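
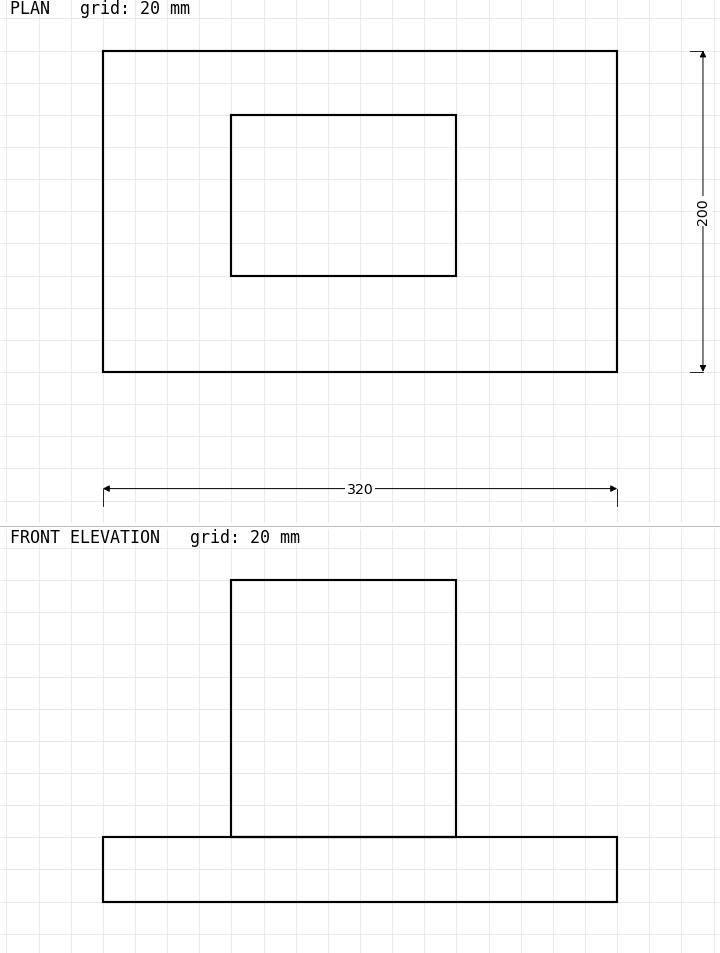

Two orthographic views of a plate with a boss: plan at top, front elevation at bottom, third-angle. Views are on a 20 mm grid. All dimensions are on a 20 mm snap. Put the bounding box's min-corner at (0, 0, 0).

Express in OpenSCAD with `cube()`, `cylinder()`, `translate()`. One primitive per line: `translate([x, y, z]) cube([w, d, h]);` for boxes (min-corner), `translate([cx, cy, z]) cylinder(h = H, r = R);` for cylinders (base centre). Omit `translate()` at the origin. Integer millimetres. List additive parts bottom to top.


cube([320, 200, 40]);
translate([80, 60, 40]) cube([140, 100, 160]);


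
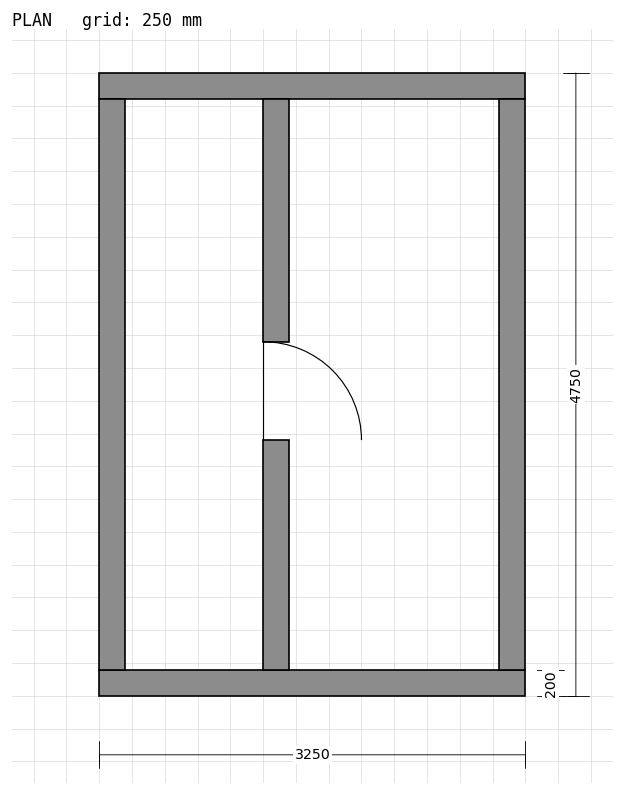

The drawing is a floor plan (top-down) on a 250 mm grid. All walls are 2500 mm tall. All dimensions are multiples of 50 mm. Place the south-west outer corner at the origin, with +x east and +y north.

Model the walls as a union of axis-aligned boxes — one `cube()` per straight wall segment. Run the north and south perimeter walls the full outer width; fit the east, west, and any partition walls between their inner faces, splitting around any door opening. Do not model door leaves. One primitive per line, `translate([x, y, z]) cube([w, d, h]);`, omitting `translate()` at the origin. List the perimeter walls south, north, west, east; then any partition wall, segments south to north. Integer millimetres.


cube([3250, 200, 2500]);
translate([0, 4550, 0]) cube([3250, 200, 2500]);
translate([0, 200, 0]) cube([200, 4350, 2500]);
translate([3050, 200, 0]) cube([200, 4350, 2500]);
translate([1250, 200, 0]) cube([200, 1750, 2500]);
translate([1250, 2700, 0]) cube([200, 1850, 2500]);


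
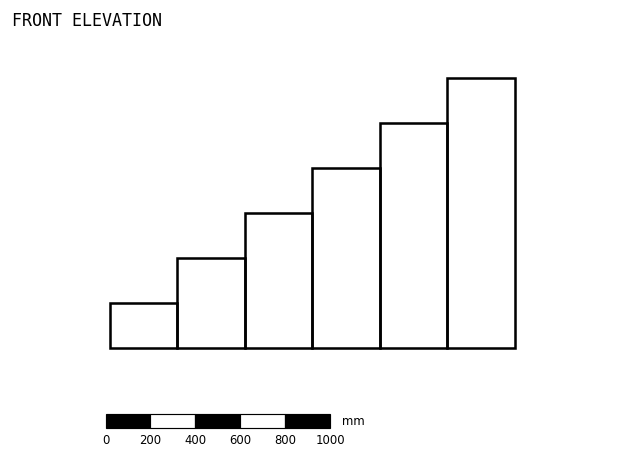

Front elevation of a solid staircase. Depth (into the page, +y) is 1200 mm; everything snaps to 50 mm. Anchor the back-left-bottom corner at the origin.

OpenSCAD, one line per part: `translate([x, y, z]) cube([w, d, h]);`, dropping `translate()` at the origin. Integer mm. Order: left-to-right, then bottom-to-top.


cube([300, 1200, 200]);
translate([300, 0, 0]) cube([300, 1200, 400]);
translate([600, 0, 0]) cube([300, 1200, 600]);
translate([900, 0, 0]) cube([300, 1200, 800]);
translate([1200, 0, 0]) cube([300, 1200, 1000]);
translate([1500, 0, 0]) cube([300, 1200, 1200]);


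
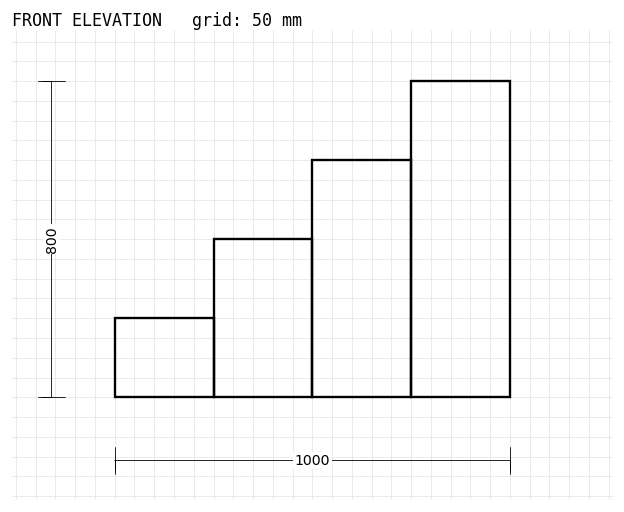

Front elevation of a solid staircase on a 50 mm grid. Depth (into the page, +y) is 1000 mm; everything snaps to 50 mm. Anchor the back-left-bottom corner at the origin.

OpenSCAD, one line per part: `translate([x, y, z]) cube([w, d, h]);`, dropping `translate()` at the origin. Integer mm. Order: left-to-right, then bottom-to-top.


cube([250, 1000, 200]);
translate([250, 0, 0]) cube([250, 1000, 400]);
translate([500, 0, 0]) cube([250, 1000, 600]);
translate([750, 0, 0]) cube([250, 1000, 800]);


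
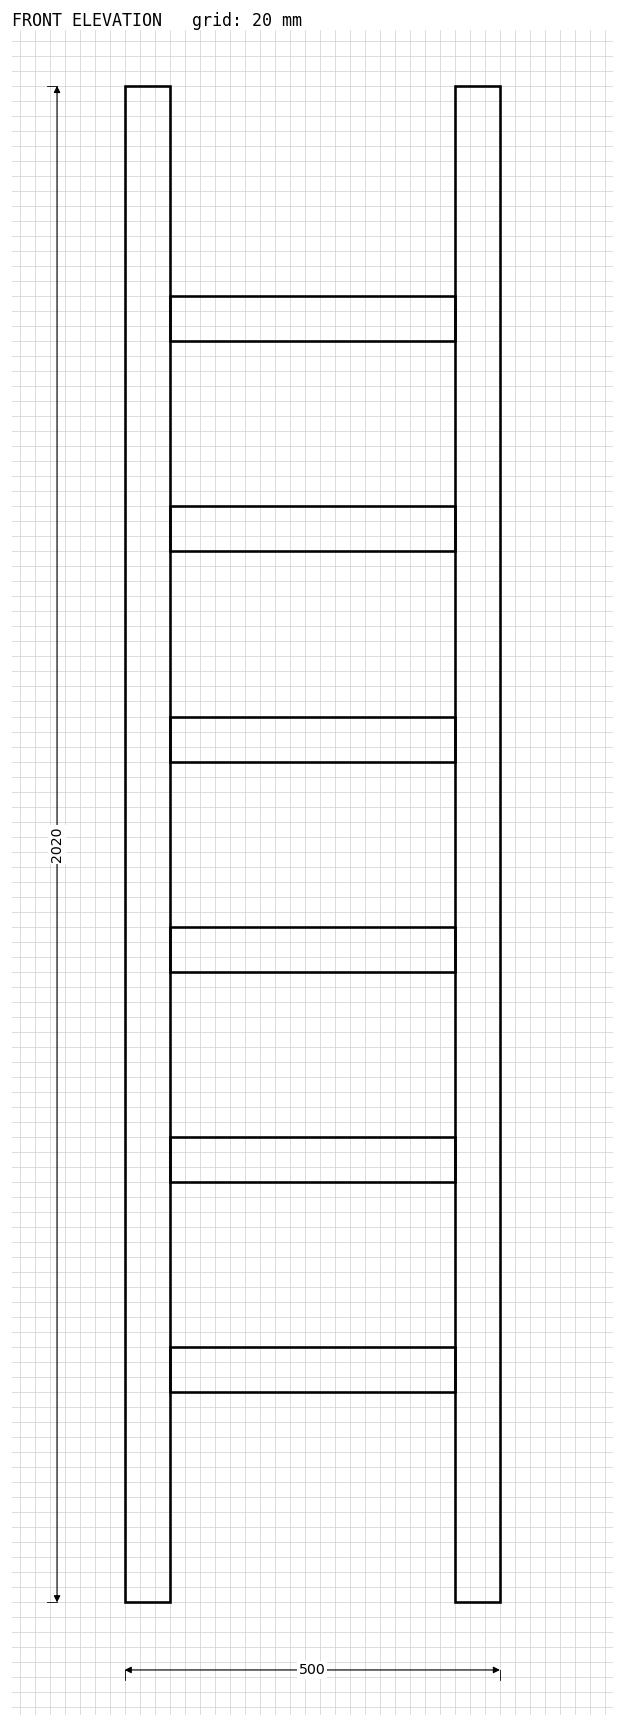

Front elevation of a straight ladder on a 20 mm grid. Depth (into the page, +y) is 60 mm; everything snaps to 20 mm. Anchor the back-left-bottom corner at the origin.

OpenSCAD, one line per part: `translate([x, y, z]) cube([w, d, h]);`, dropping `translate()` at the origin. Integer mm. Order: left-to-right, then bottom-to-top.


cube([60, 60, 2020]);
translate([60, 0, 280]) cube([380, 60, 60]);
translate([60, 0, 560]) cube([380, 60, 60]);
translate([60, 0, 840]) cube([380, 60, 60]);
translate([60, 0, 1120]) cube([380, 60, 60]);
translate([60, 0, 1400]) cube([380, 60, 60]);
translate([60, 0, 1680]) cube([380, 60, 60]);
translate([440, 0, 0]) cube([60, 60, 2020]);


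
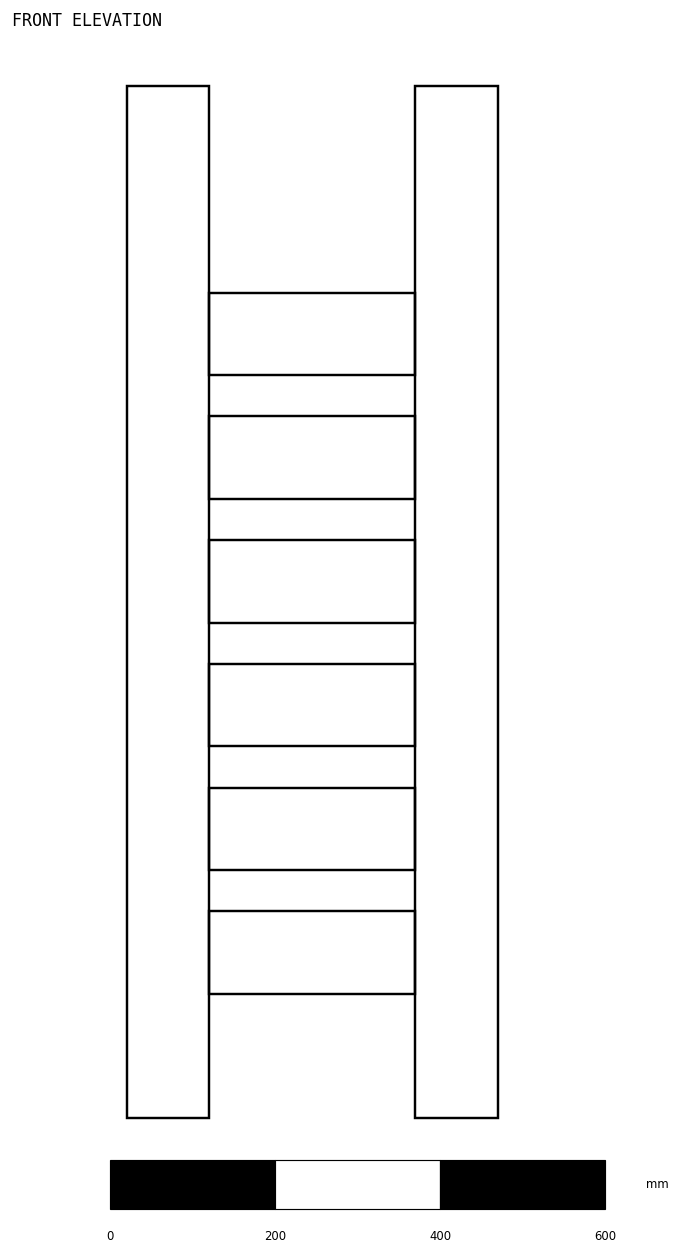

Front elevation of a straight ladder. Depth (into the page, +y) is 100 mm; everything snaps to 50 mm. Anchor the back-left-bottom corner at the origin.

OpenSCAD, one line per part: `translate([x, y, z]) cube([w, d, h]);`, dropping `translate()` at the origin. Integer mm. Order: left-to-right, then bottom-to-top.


cube([100, 100, 1250]);
translate([100, 0, 150]) cube([250, 100, 100]);
translate([100, 0, 300]) cube([250, 100, 100]);
translate([100, 0, 450]) cube([250, 100, 100]);
translate([100, 0, 600]) cube([250, 100, 100]);
translate([100, 0, 750]) cube([250, 100, 100]);
translate([100, 0, 900]) cube([250, 100, 100]);
translate([350, 0, 0]) cube([100, 100, 1250]);


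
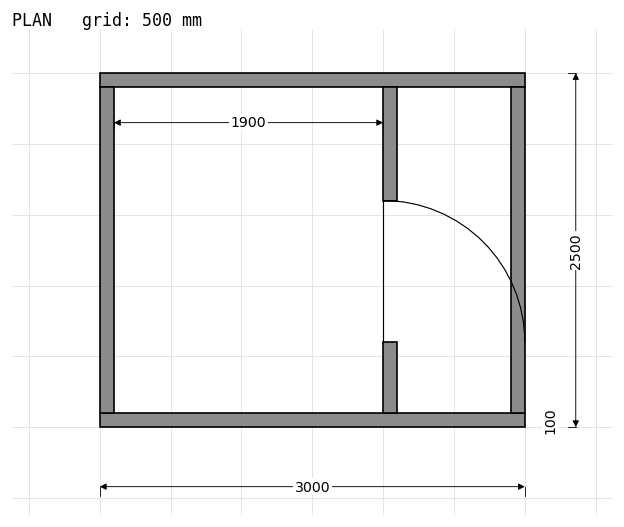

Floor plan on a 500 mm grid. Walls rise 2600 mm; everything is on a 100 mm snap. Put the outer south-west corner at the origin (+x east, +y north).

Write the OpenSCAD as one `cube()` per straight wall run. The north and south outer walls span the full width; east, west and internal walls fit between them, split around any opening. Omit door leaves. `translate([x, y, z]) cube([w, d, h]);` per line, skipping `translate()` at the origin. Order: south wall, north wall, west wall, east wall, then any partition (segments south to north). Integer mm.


cube([3000, 100, 2600]);
translate([0, 2400, 0]) cube([3000, 100, 2600]);
translate([0, 100, 0]) cube([100, 2300, 2600]);
translate([2900, 100, 0]) cube([100, 2300, 2600]);
translate([2000, 100, 0]) cube([100, 500, 2600]);
translate([2000, 1600, 0]) cube([100, 800, 2600]);


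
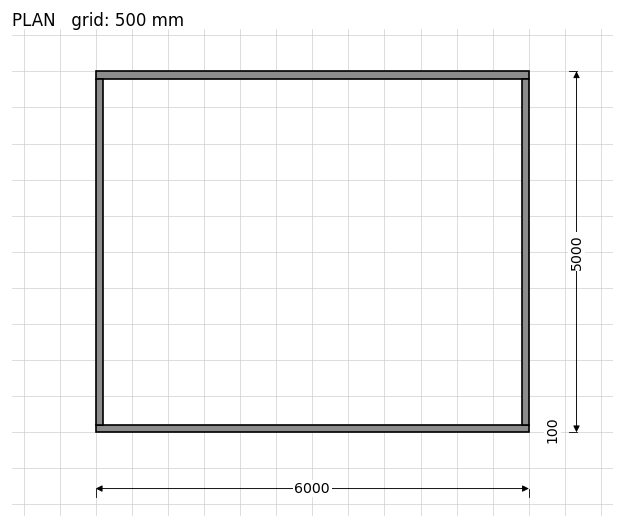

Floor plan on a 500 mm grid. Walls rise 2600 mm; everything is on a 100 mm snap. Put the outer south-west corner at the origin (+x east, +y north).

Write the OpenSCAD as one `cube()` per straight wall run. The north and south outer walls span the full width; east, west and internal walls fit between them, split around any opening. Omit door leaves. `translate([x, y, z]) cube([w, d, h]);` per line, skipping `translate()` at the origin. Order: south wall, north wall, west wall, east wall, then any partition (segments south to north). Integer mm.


cube([6000, 100, 2600]);
translate([0, 4900, 0]) cube([6000, 100, 2600]);
translate([0, 100, 0]) cube([100, 4800, 2600]);
translate([5900, 100, 0]) cube([100, 4800, 2600]);


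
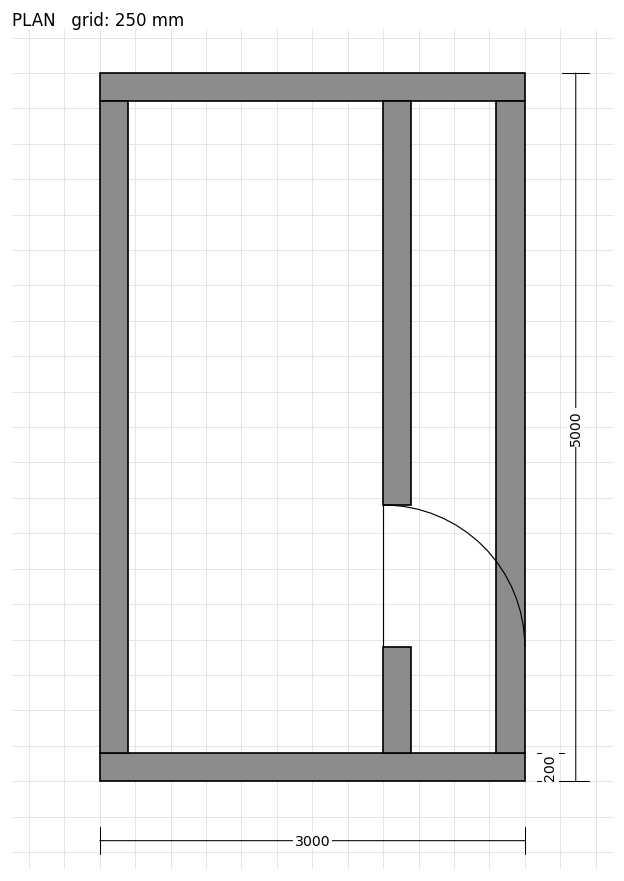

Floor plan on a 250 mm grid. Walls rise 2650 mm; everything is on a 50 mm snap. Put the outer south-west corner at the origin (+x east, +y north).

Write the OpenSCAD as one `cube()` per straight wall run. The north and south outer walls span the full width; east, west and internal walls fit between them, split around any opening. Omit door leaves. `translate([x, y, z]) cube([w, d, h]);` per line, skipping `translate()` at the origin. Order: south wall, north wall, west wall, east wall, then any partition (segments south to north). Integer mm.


cube([3000, 200, 2650]);
translate([0, 4800, 0]) cube([3000, 200, 2650]);
translate([0, 200, 0]) cube([200, 4600, 2650]);
translate([2800, 200, 0]) cube([200, 4600, 2650]);
translate([2000, 200, 0]) cube([200, 750, 2650]);
translate([2000, 1950, 0]) cube([200, 2850, 2650]);


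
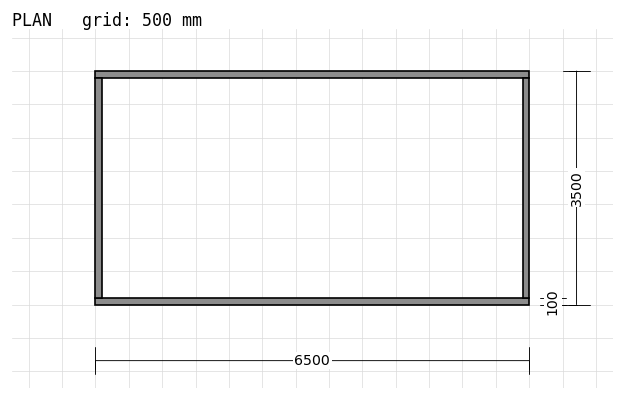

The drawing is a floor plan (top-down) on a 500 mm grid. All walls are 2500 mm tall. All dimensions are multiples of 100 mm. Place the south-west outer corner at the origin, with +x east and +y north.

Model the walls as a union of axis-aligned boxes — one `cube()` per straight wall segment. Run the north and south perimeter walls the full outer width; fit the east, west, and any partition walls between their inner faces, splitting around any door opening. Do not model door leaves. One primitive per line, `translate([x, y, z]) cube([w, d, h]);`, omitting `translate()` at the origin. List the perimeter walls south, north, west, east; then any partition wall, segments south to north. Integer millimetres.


cube([6500, 100, 2500]);
translate([0, 3400, 0]) cube([6500, 100, 2500]);
translate([0, 100, 0]) cube([100, 3300, 2500]);
translate([6400, 100, 0]) cube([100, 3300, 2500]);


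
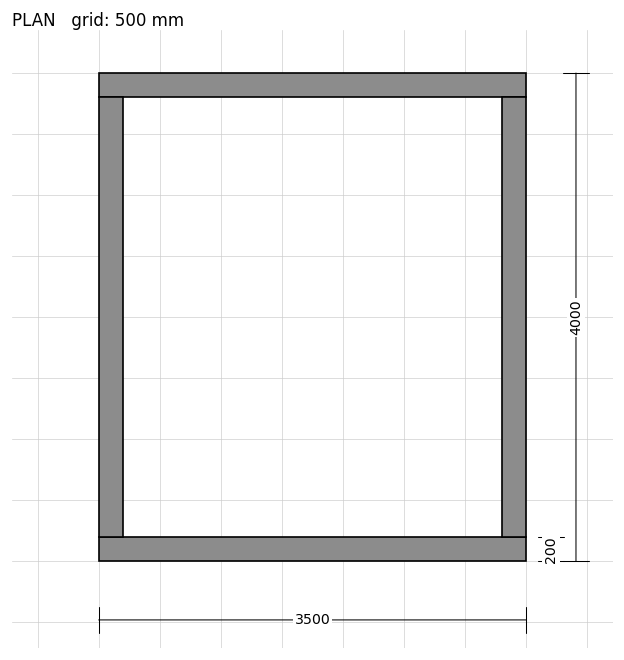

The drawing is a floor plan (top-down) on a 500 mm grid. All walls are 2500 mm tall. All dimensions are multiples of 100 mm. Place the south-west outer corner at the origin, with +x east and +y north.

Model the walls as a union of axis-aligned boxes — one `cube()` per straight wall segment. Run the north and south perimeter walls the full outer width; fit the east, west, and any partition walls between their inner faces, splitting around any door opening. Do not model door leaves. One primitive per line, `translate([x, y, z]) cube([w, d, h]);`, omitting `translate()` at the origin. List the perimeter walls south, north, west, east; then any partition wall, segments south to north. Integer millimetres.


cube([3500, 200, 2500]);
translate([0, 3800, 0]) cube([3500, 200, 2500]);
translate([0, 200, 0]) cube([200, 3600, 2500]);
translate([3300, 200, 0]) cube([200, 3600, 2500]);


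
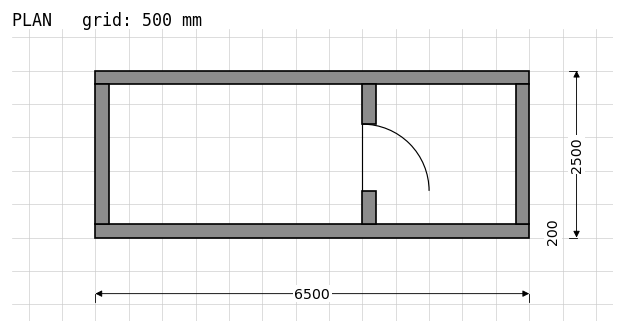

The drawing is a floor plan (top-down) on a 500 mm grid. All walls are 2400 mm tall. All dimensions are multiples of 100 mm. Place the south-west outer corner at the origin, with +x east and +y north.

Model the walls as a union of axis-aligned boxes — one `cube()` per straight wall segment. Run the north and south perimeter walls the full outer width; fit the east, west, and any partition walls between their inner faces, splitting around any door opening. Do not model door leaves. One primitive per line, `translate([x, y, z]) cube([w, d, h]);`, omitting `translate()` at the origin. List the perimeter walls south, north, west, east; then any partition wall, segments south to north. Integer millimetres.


cube([6500, 200, 2400]);
translate([0, 2300, 0]) cube([6500, 200, 2400]);
translate([0, 200, 0]) cube([200, 2100, 2400]);
translate([6300, 200, 0]) cube([200, 2100, 2400]);
translate([4000, 200, 0]) cube([200, 500, 2400]);
translate([4000, 1700, 0]) cube([200, 600, 2400]);


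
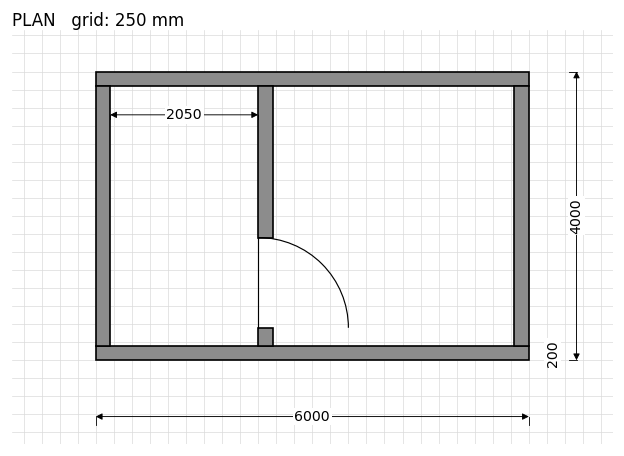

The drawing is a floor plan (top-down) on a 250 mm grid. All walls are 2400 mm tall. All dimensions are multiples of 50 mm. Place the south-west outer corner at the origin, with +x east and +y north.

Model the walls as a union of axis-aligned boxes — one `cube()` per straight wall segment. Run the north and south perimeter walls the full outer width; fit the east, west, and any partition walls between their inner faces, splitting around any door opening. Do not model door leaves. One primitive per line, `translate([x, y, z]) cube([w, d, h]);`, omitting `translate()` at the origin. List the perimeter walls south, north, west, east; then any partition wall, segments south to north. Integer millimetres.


cube([6000, 200, 2400]);
translate([0, 3800, 0]) cube([6000, 200, 2400]);
translate([0, 200, 0]) cube([200, 3600, 2400]);
translate([5800, 200, 0]) cube([200, 3600, 2400]);
translate([2250, 200, 0]) cube([200, 250, 2400]);
translate([2250, 1700, 0]) cube([200, 2100, 2400]);


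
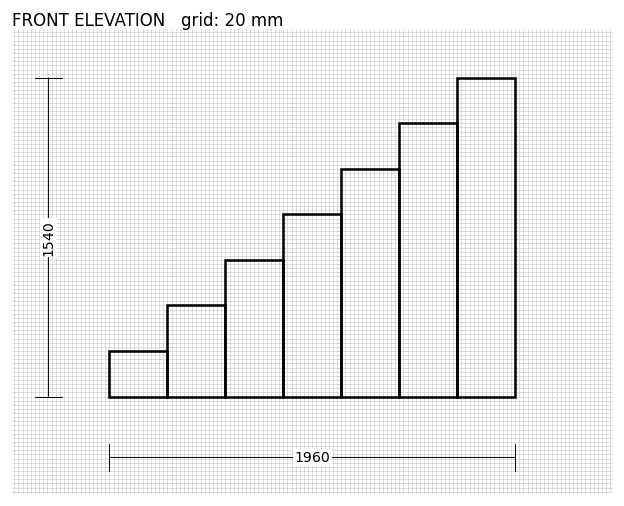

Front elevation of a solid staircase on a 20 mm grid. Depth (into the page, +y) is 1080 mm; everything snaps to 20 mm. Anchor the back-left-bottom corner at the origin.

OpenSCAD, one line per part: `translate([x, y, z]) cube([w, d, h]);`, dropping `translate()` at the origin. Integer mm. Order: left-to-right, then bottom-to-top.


cube([280, 1080, 220]);
translate([280, 0, 0]) cube([280, 1080, 440]);
translate([560, 0, 0]) cube([280, 1080, 660]);
translate([840, 0, 0]) cube([280, 1080, 880]);
translate([1120, 0, 0]) cube([280, 1080, 1100]);
translate([1400, 0, 0]) cube([280, 1080, 1320]);
translate([1680, 0, 0]) cube([280, 1080, 1540]);


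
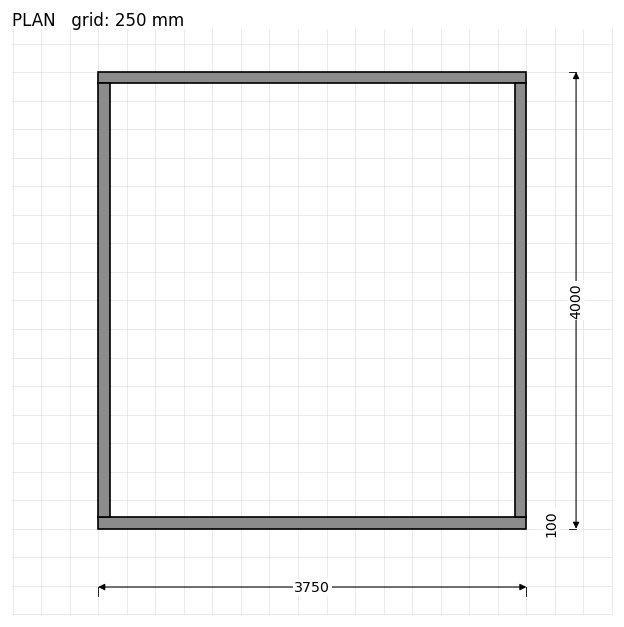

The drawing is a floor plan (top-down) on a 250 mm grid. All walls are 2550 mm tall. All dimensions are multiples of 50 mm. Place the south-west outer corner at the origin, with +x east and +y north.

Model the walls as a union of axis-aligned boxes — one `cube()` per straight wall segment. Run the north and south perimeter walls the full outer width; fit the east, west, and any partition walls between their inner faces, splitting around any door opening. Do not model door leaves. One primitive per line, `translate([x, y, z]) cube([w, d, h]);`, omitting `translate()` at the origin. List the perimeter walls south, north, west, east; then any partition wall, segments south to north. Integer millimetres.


cube([3750, 100, 2550]);
translate([0, 3900, 0]) cube([3750, 100, 2550]);
translate([0, 100, 0]) cube([100, 3800, 2550]);
translate([3650, 100, 0]) cube([100, 3800, 2550]);


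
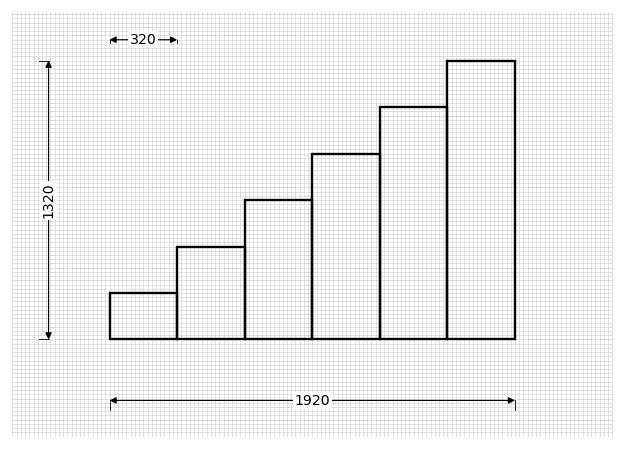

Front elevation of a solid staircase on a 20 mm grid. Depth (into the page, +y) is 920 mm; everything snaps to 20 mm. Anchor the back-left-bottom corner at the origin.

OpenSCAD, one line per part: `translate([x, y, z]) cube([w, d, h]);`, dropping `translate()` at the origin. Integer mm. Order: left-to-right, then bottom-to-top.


cube([320, 920, 220]);
translate([320, 0, 0]) cube([320, 920, 440]);
translate([640, 0, 0]) cube([320, 920, 660]);
translate([960, 0, 0]) cube([320, 920, 880]);
translate([1280, 0, 0]) cube([320, 920, 1100]);
translate([1600, 0, 0]) cube([320, 920, 1320]);


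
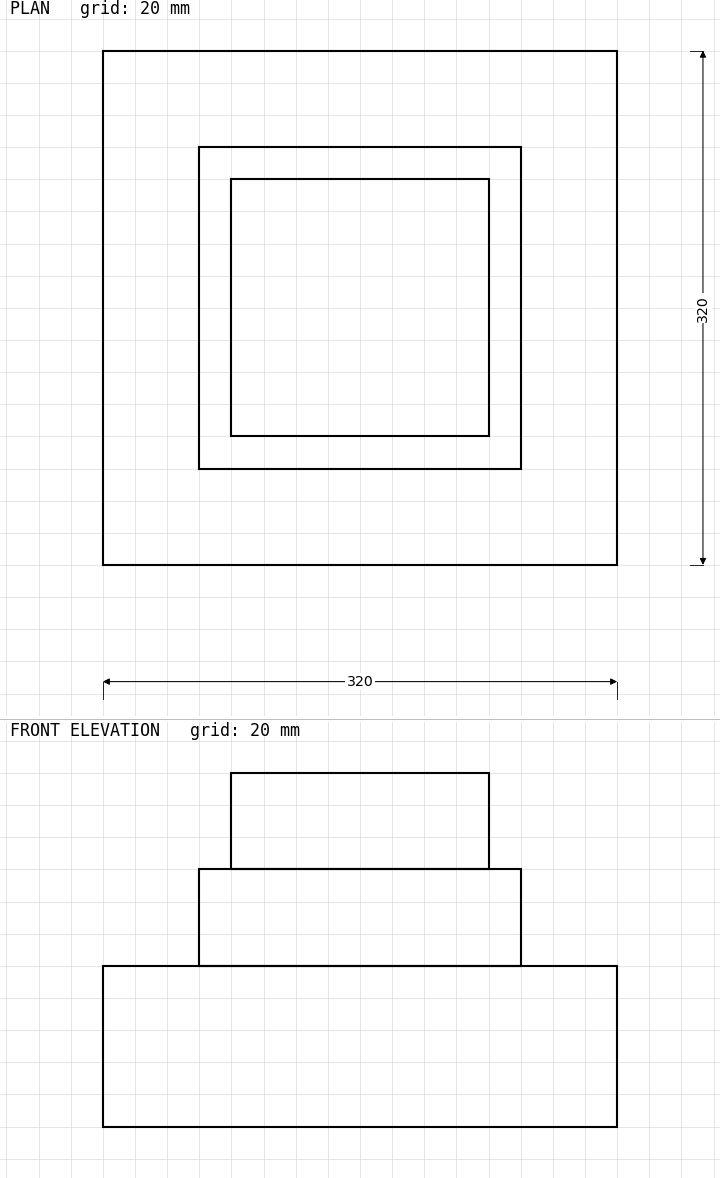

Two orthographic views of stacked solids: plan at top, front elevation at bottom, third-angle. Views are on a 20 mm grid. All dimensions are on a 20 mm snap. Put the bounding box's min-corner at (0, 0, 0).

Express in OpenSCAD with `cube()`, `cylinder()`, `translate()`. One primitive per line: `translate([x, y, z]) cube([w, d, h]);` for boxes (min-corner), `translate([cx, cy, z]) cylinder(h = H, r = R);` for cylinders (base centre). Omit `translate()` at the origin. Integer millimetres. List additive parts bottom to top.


cube([320, 320, 100]);
translate([60, 60, 100]) cube([200, 200, 60]);
translate([80, 80, 160]) cube([160, 160, 60]);


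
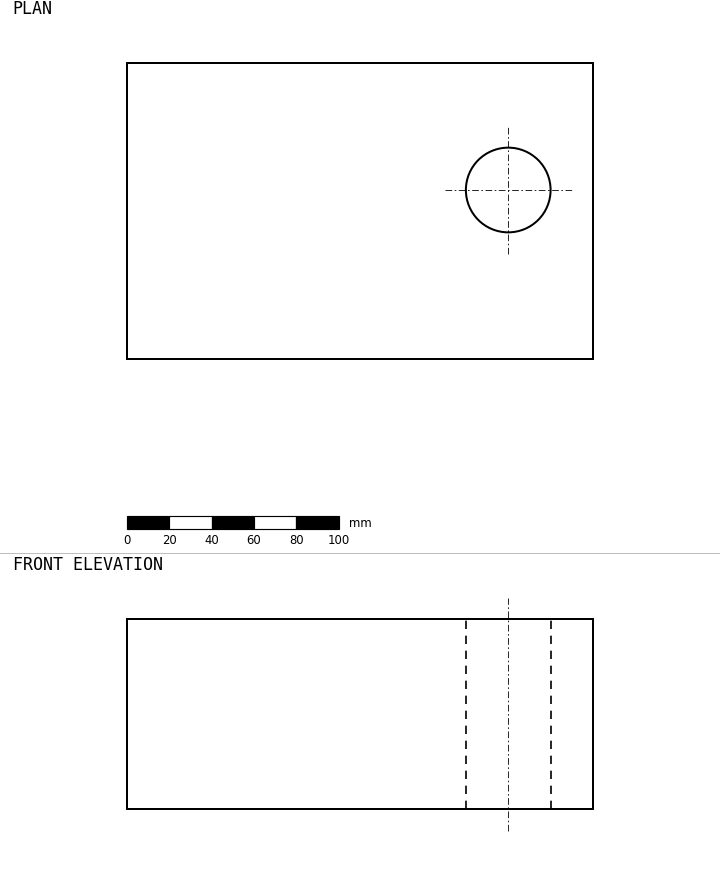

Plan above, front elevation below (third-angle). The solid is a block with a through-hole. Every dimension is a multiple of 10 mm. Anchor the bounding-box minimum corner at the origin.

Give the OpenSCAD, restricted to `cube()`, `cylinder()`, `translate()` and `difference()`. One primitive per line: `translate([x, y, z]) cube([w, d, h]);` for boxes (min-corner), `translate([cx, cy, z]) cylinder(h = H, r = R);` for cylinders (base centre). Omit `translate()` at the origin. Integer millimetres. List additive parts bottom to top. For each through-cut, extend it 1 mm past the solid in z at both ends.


difference() {
  cube([220, 140, 90]);
  translate([180, 80, -1]) cylinder(h = 92, r = 20);
}


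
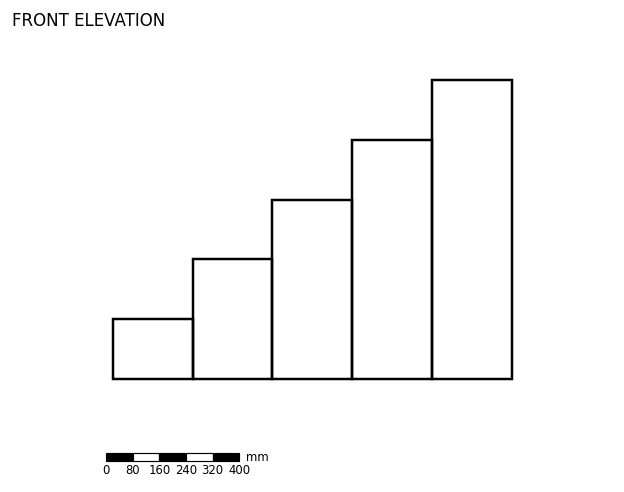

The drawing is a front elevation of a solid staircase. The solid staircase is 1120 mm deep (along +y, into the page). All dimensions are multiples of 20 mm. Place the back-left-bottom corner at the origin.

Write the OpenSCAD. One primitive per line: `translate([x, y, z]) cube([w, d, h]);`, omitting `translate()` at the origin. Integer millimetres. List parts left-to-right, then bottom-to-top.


cube([240, 1120, 180]);
translate([240, 0, 0]) cube([240, 1120, 360]);
translate([480, 0, 0]) cube([240, 1120, 540]);
translate([720, 0, 0]) cube([240, 1120, 720]);
translate([960, 0, 0]) cube([240, 1120, 900]);


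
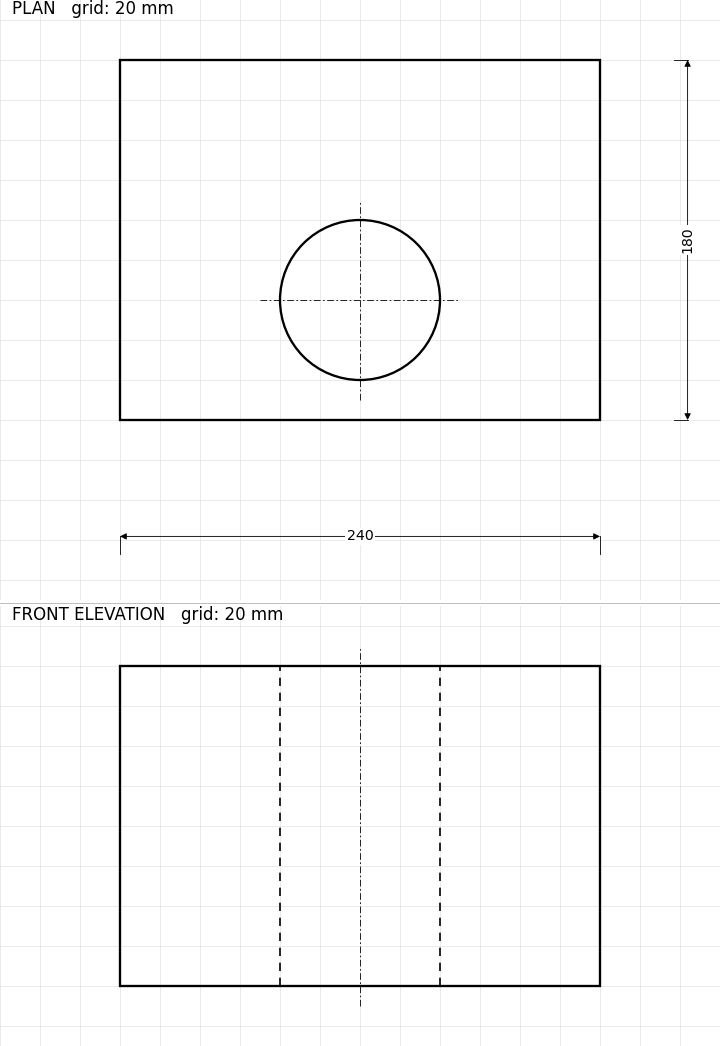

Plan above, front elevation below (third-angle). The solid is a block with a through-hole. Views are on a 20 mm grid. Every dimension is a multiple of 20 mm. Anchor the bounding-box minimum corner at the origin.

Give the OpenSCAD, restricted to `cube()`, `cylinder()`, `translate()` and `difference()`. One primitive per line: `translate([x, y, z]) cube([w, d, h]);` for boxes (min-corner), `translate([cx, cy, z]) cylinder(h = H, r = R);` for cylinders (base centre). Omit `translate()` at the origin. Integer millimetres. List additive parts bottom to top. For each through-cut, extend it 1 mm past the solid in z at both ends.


difference() {
  cube([240, 180, 160]);
  translate([120, 60, -1]) cylinder(h = 162, r = 40);
}


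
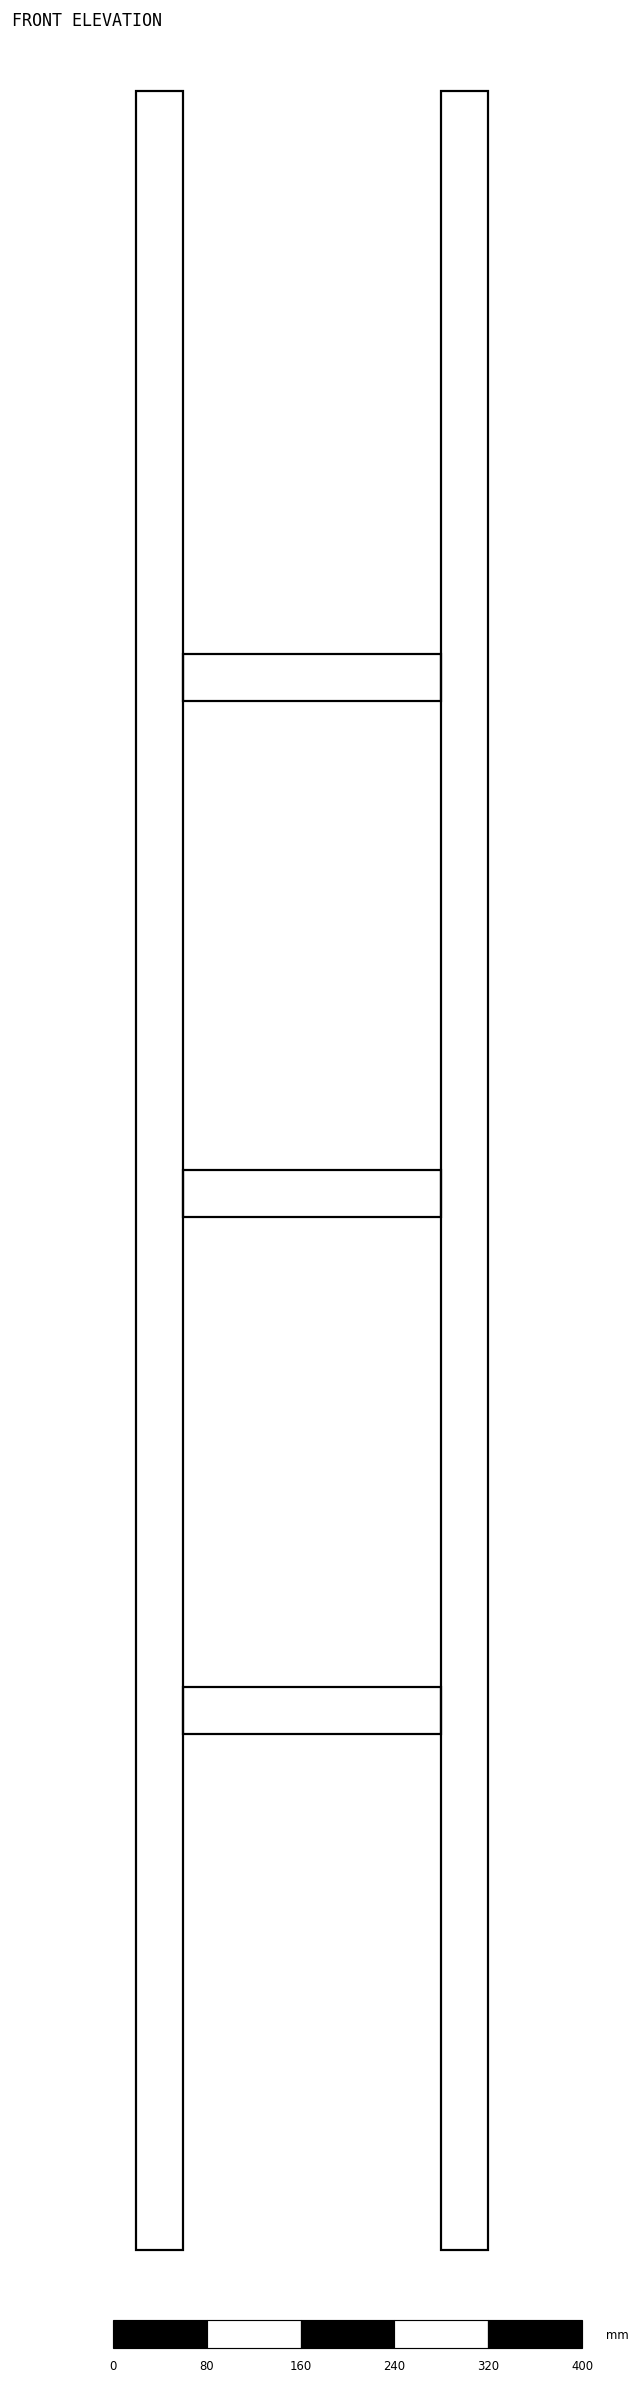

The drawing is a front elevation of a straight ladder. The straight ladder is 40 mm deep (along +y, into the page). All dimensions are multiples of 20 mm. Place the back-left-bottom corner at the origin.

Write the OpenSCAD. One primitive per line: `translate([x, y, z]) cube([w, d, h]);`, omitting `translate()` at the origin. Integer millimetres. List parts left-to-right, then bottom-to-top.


cube([40, 40, 1840]);
translate([40, 0, 440]) cube([220, 40, 40]);
translate([40, 0, 880]) cube([220, 40, 40]);
translate([40, 0, 1320]) cube([220, 40, 40]);
translate([260, 0, 0]) cube([40, 40, 1840]);


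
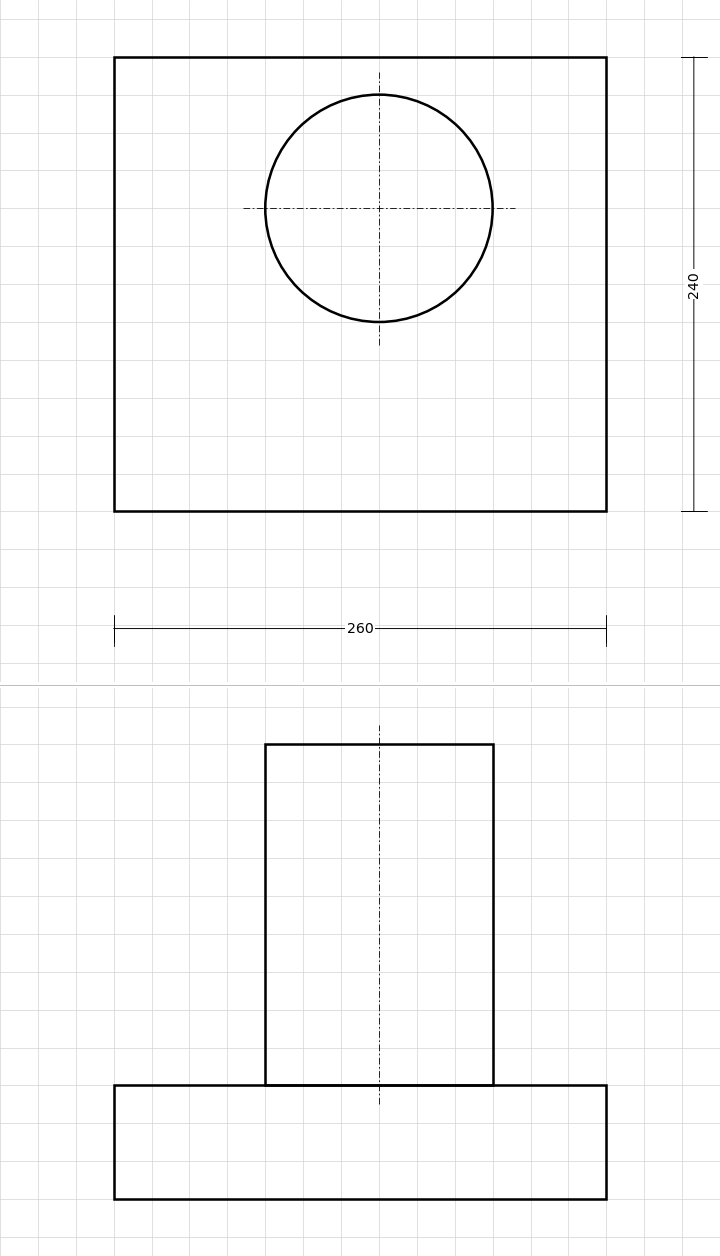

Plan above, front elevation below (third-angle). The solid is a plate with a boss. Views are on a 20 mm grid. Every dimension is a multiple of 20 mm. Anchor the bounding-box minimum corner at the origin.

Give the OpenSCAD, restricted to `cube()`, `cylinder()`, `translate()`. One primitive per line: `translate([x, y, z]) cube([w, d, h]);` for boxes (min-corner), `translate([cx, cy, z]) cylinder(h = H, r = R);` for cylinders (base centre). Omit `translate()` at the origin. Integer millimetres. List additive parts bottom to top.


cube([260, 240, 60]);
translate([140, 160, 60]) cylinder(h = 180, r = 60);


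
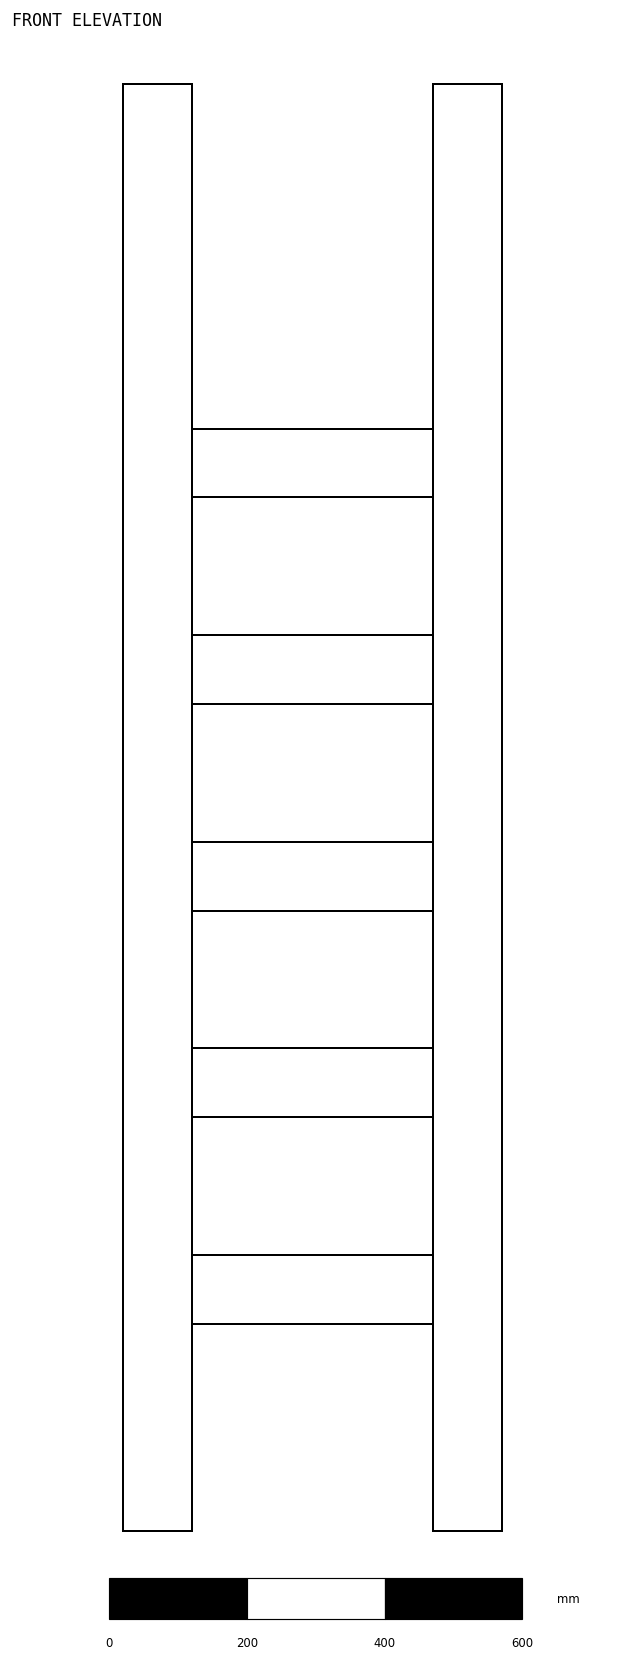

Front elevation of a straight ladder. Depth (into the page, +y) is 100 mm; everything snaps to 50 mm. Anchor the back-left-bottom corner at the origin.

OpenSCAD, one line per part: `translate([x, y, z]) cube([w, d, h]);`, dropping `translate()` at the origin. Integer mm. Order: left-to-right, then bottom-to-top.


cube([100, 100, 2100]);
translate([100, 0, 300]) cube([350, 100, 100]);
translate([100, 0, 600]) cube([350, 100, 100]);
translate([100, 0, 900]) cube([350, 100, 100]);
translate([100, 0, 1200]) cube([350, 100, 100]);
translate([100, 0, 1500]) cube([350, 100, 100]);
translate([450, 0, 0]) cube([100, 100, 2100]);


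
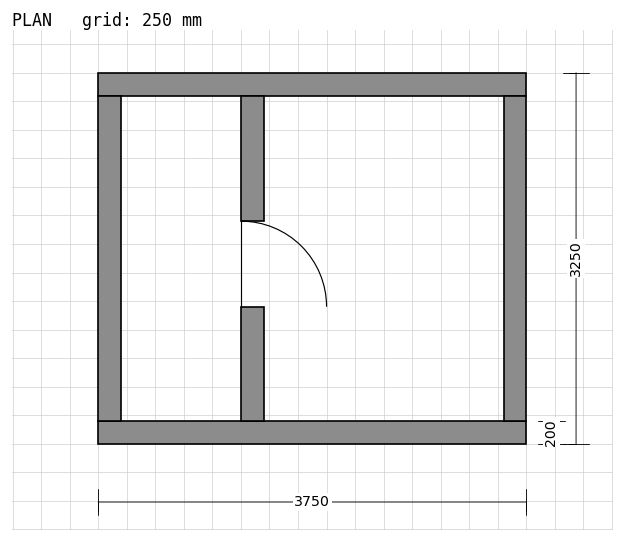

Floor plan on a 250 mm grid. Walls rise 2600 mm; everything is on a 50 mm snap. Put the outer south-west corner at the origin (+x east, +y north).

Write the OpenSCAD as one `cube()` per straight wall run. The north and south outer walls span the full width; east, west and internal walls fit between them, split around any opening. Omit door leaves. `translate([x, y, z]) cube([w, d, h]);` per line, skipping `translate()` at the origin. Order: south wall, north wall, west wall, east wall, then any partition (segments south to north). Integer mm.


cube([3750, 200, 2600]);
translate([0, 3050, 0]) cube([3750, 200, 2600]);
translate([0, 200, 0]) cube([200, 2850, 2600]);
translate([3550, 200, 0]) cube([200, 2850, 2600]);
translate([1250, 200, 0]) cube([200, 1000, 2600]);
translate([1250, 1950, 0]) cube([200, 1100, 2600]);


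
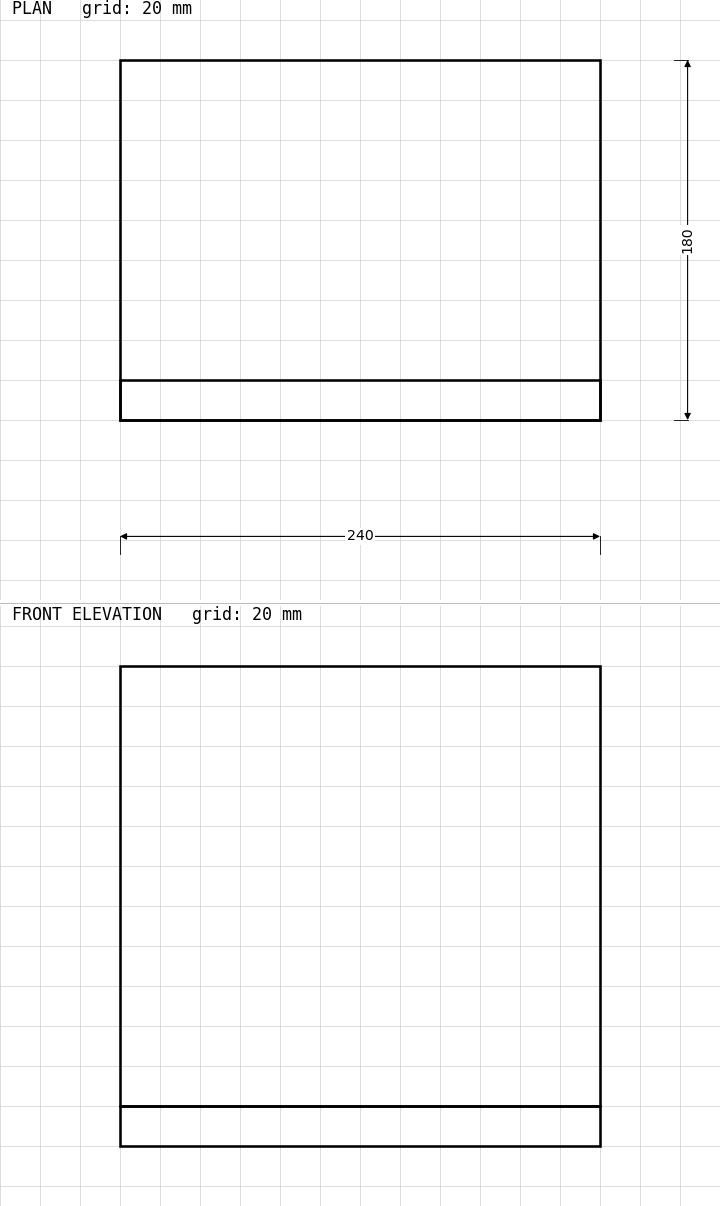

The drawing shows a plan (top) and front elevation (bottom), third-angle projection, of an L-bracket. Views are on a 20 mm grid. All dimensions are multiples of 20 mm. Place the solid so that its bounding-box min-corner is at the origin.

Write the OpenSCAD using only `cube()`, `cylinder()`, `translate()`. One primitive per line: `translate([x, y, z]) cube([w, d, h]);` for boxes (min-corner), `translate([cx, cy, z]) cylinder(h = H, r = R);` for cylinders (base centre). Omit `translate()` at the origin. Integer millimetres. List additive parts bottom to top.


cube([240, 180, 20]);
translate([0, 0, 20]) cube([240, 20, 220]);


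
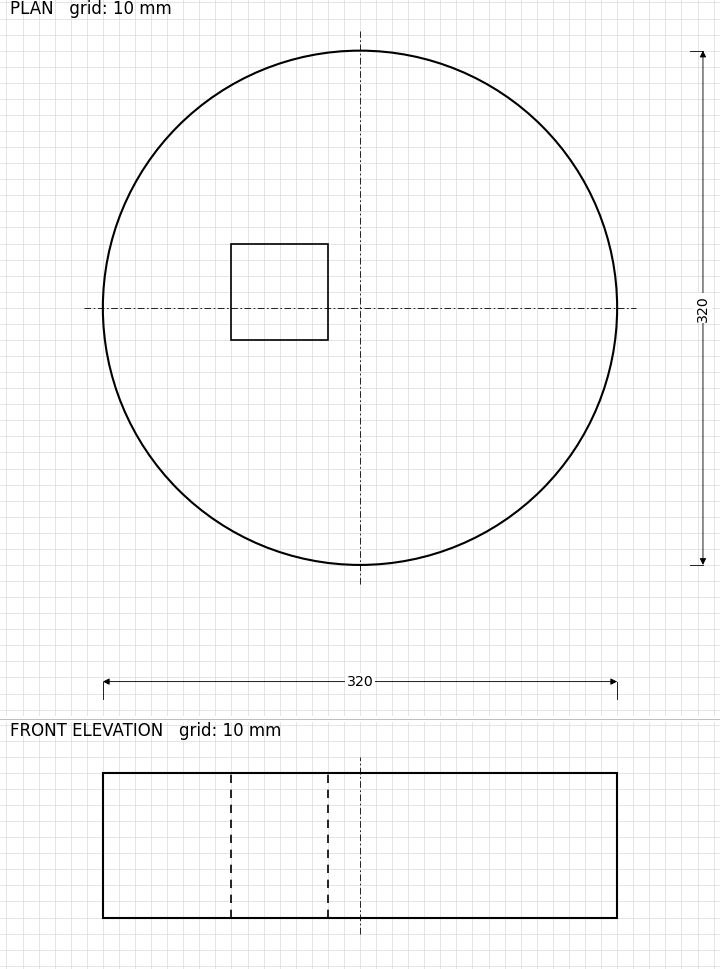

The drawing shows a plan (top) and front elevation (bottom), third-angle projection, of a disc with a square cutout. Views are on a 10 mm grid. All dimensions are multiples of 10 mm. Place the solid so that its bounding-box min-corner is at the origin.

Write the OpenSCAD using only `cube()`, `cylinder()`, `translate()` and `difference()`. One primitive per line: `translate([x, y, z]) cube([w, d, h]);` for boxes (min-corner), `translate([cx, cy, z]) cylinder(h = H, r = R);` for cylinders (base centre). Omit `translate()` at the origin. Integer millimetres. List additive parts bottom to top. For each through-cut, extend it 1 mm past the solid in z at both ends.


difference() {
  translate([160, 160, 0]) cylinder(h = 90, r = 160);
  translate([80, 140, -1]) cube([60, 60, 92]);
}


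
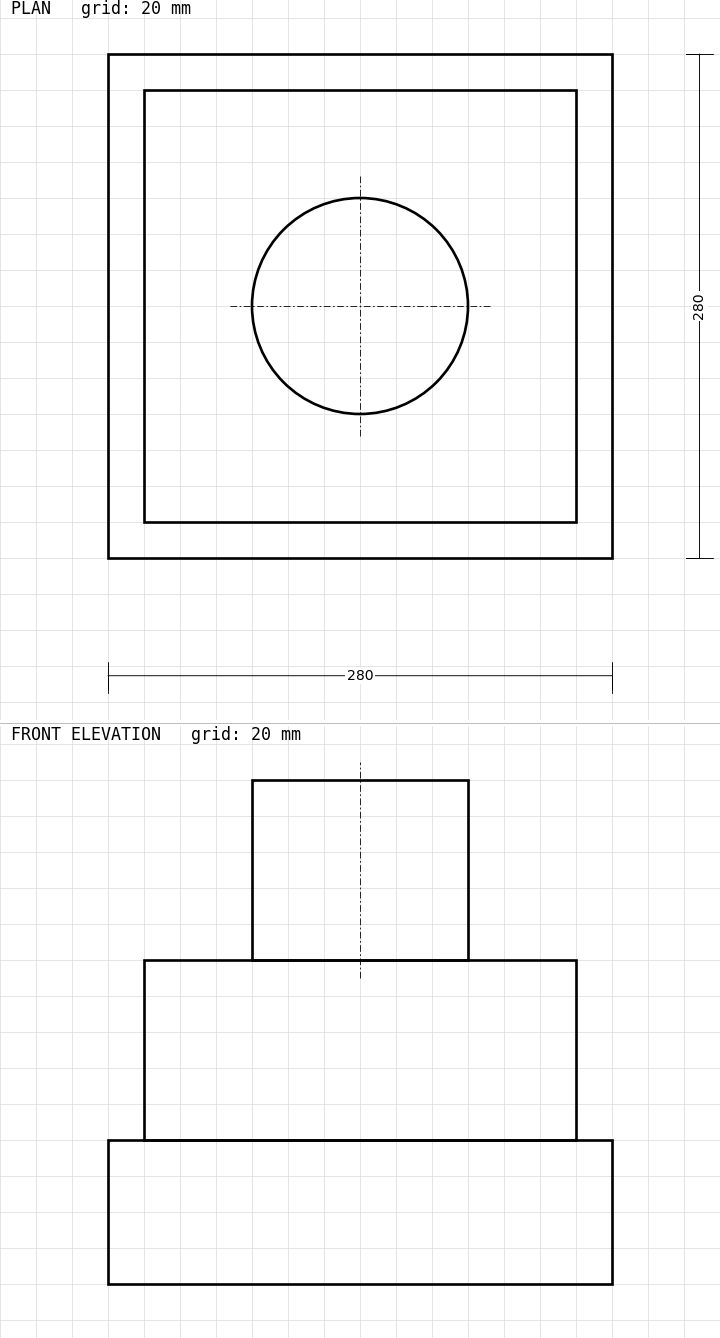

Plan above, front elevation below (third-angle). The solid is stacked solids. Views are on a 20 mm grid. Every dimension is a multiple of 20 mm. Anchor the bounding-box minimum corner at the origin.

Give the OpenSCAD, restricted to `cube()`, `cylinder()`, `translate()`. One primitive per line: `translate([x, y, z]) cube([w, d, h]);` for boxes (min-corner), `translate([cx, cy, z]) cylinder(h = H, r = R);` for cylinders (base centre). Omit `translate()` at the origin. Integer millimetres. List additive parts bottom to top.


cube([280, 280, 80]);
translate([20, 20, 80]) cube([240, 240, 100]);
translate([140, 140, 180]) cylinder(h = 100, r = 60);


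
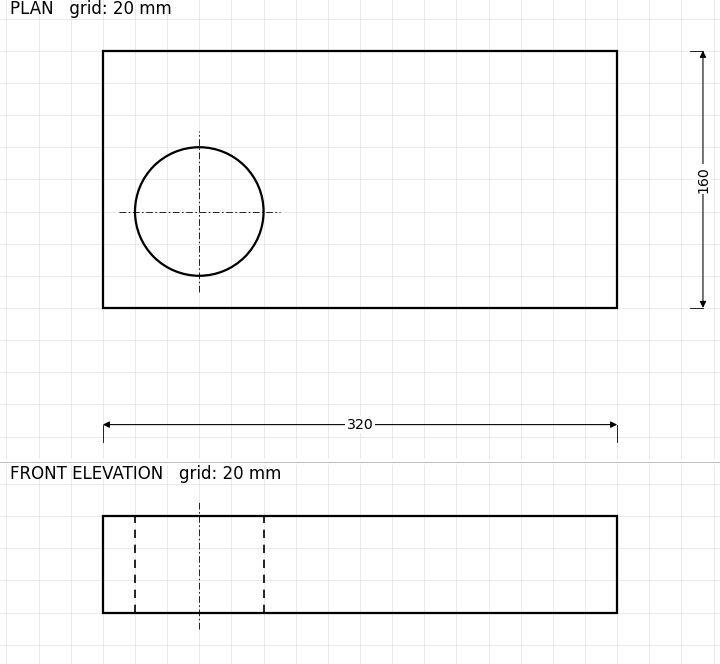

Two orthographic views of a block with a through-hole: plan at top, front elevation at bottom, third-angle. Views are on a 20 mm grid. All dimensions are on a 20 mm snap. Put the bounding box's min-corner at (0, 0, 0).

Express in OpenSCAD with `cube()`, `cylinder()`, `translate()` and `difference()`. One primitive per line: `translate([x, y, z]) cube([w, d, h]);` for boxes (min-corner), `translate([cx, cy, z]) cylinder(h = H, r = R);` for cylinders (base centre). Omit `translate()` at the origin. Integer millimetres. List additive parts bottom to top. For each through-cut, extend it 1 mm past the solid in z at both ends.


difference() {
  cube([320, 160, 60]);
  translate([60, 60, -1]) cylinder(h = 62, r = 40);
}


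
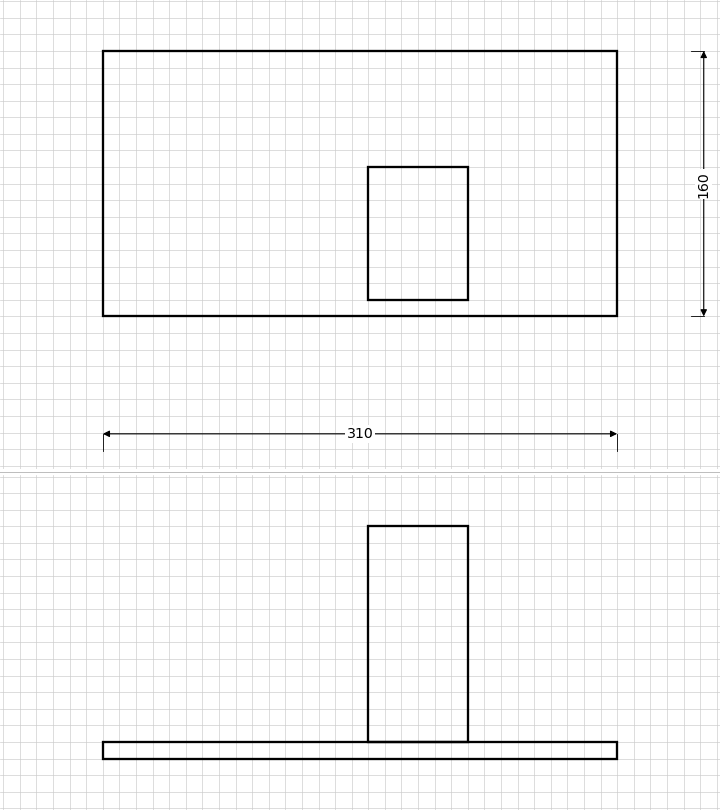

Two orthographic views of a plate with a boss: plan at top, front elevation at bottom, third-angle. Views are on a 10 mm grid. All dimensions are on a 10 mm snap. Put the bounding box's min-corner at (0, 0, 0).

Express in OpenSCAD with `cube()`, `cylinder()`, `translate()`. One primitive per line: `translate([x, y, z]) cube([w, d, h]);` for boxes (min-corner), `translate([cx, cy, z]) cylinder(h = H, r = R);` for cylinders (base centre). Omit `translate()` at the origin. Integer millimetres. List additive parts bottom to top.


cube([310, 160, 10]);
translate([160, 10, 10]) cube([60, 80, 130]);


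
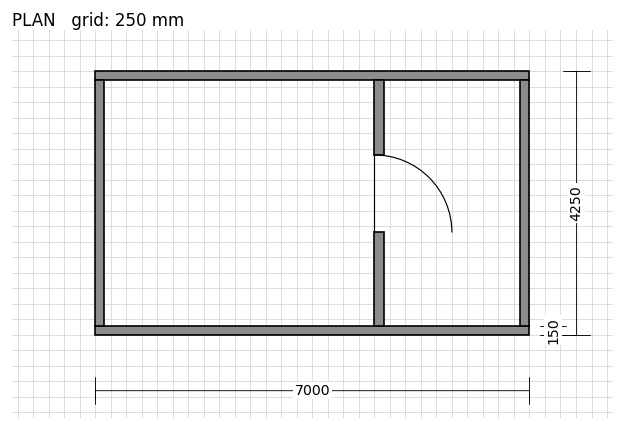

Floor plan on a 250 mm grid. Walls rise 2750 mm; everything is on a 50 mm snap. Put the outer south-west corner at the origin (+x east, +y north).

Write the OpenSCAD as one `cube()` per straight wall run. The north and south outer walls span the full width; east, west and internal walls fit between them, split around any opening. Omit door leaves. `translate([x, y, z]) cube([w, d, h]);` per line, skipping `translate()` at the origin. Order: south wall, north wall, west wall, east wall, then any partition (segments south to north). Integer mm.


cube([7000, 150, 2750]);
translate([0, 4100, 0]) cube([7000, 150, 2750]);
translate([0, 150, 0]) cube([150, 3950, 2750]);
translate([6850, 150, 0]) cube([150, 3950, 2750]);
translate([4500, 150, 0]) cube([150, 1500, 2750]);
translate([4500, 2900, 0]) cube([150, 1200, 2750]);


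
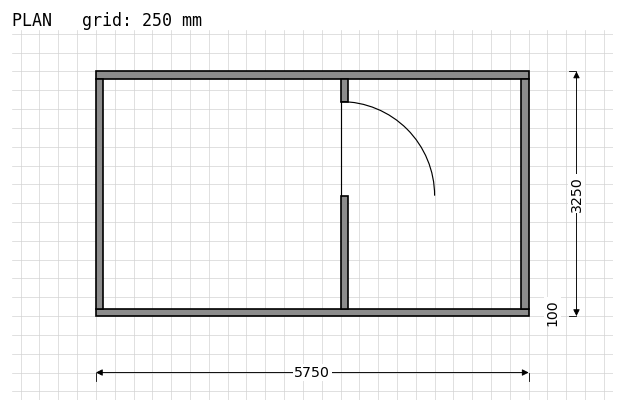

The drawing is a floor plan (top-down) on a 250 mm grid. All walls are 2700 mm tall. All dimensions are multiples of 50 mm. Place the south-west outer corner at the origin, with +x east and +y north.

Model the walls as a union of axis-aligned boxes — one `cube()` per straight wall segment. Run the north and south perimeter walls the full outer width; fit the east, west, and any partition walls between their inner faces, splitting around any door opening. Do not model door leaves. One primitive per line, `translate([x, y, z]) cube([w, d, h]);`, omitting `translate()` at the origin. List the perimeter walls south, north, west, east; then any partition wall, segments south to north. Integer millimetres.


cube([5750, 100, 2700]);
translate([0, 3150, 0]) cube([5750, 100, 2700]);
translate([0, 100, 0]) cube([100, 3050, 2700]);
translate([5650, 100, 0]) cube([100, 3050, 2700]);
translate([3250, 100, 0]) cube([100, 1500, 2700]);
translate([3250, 2850, 0]) cube([100, 300, 2700]);


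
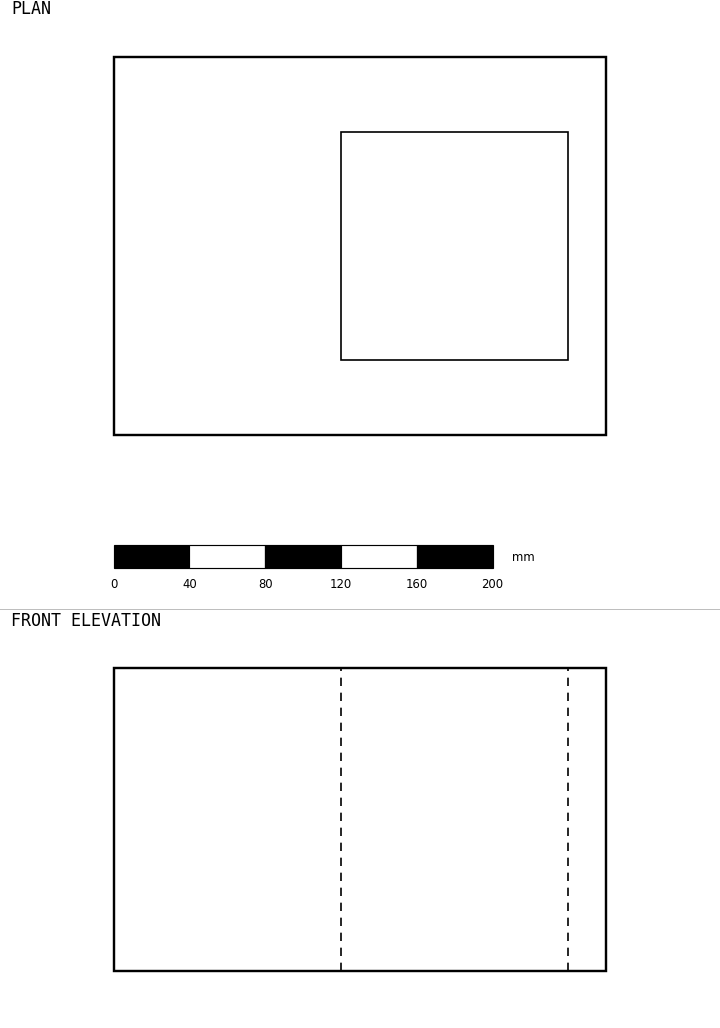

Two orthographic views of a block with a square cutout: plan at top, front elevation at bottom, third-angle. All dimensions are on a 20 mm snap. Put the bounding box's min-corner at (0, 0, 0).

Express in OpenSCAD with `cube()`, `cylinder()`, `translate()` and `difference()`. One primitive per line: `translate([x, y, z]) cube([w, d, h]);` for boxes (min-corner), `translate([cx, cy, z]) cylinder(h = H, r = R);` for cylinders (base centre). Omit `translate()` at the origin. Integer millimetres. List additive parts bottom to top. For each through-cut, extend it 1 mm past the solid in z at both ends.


difference() {
  cube([260, 200, 160]);
  translate([120, 40, -1]) cube([120, 120, 162]);
}


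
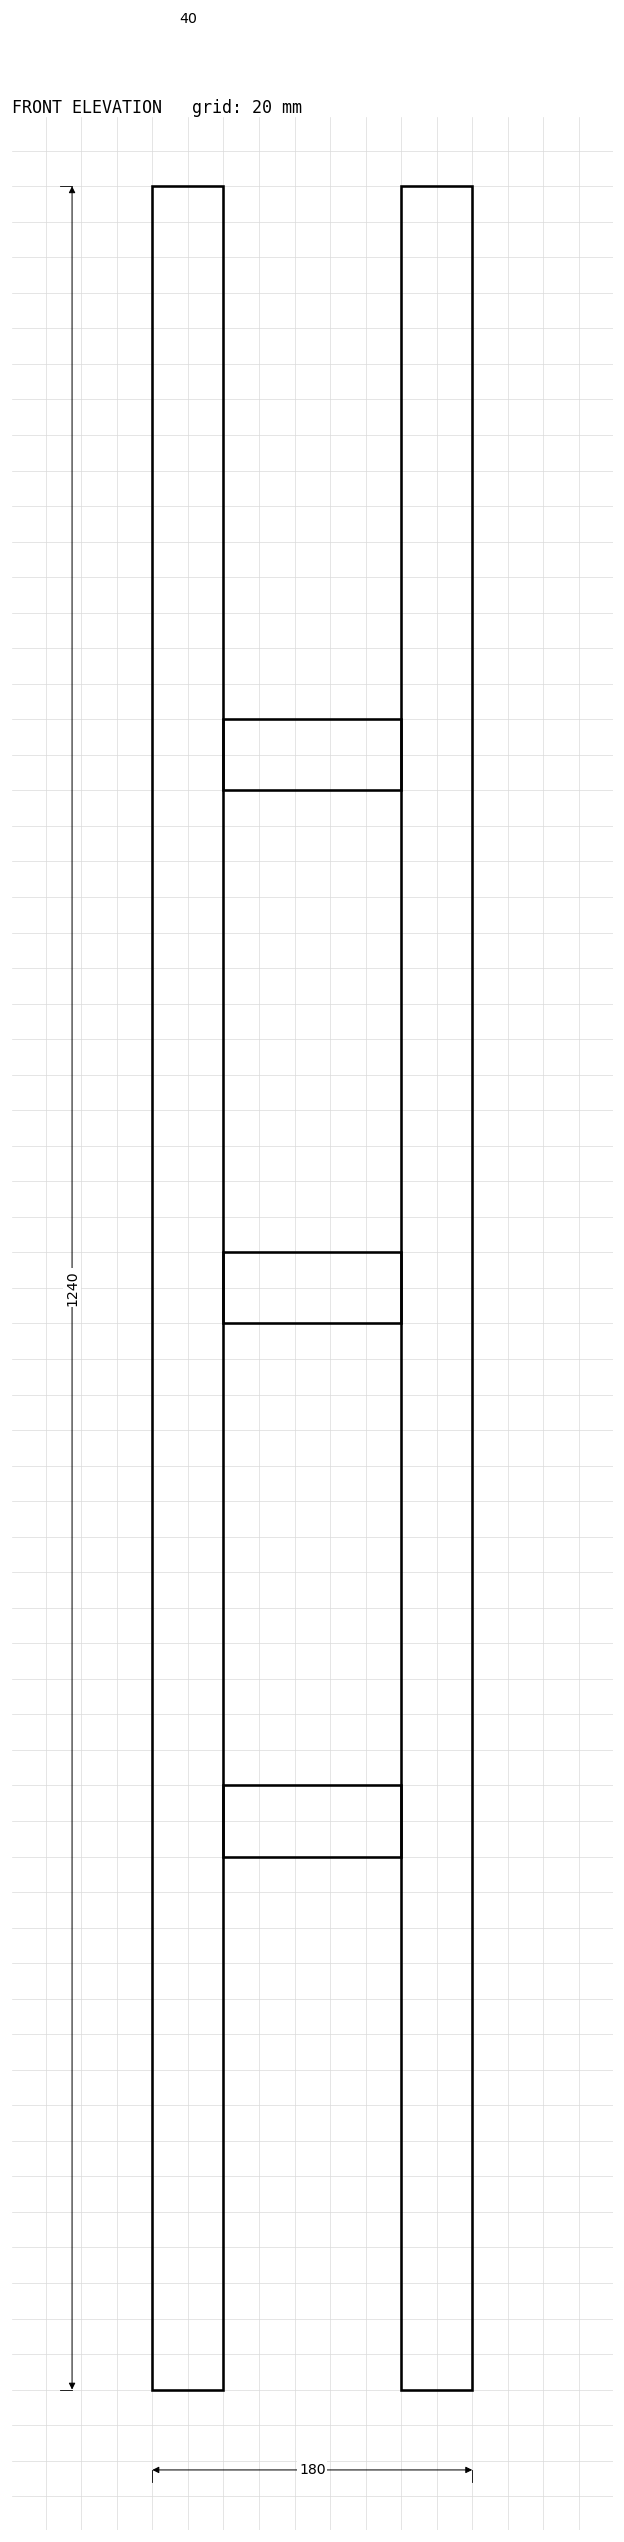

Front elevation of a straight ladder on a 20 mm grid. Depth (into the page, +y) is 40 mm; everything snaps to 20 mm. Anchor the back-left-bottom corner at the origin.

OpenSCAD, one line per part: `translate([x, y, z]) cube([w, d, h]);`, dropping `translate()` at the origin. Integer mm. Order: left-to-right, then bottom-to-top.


cube([40, 40, 1240]);
translate([40, 0, 300]) cube([100, 40, 40]);
translate([40, 0, 600]) cube([100, 40, 40]);
translate([40, 0, 900]) cube([100, 40, 40]);
translate([140, 0, 0]) cube([40, 40, 1240]);


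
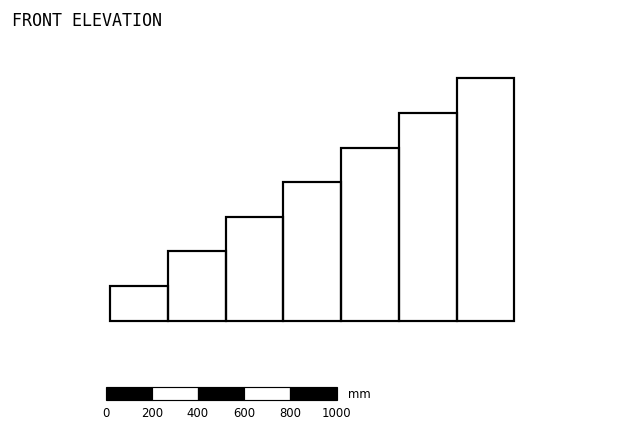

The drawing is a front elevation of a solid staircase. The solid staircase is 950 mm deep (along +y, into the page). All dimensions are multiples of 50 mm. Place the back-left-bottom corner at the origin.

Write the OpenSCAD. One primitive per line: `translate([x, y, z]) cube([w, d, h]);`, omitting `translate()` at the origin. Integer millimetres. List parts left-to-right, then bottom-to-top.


cube([250, 950, 150]);
translate([250, 0, 0]) cube([250, 950, 300]);
translate([500, 0, 0]) cube([250, 950, 450]);
translate([750, 0, 0]) cube([250, 950, 600]);
translate([1000, 0, 0]) cube([250, 950, 750]);
translate([1250, 0, 0]) cube([250, 950, 900]);
translate([1500, 0, 0]) cube([250, 950, 1050]);


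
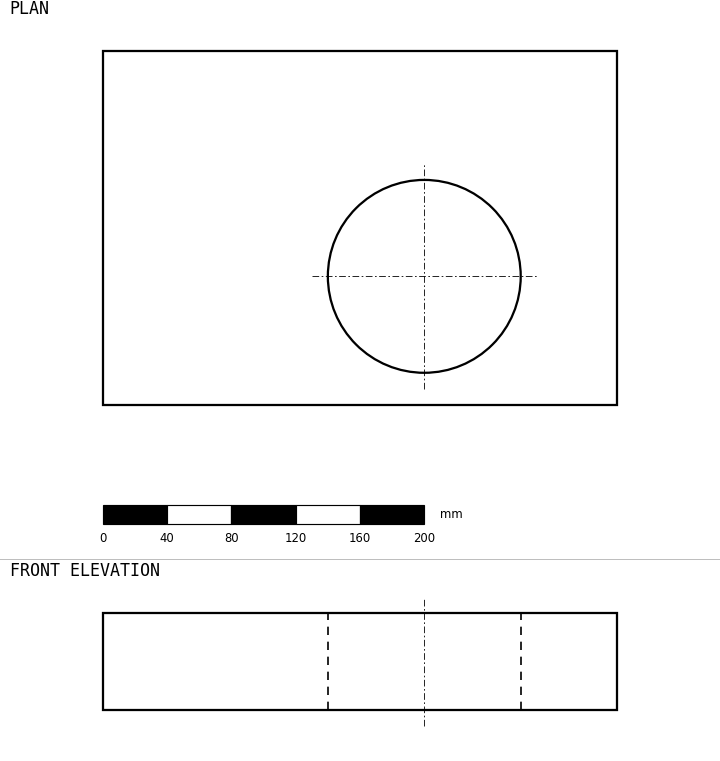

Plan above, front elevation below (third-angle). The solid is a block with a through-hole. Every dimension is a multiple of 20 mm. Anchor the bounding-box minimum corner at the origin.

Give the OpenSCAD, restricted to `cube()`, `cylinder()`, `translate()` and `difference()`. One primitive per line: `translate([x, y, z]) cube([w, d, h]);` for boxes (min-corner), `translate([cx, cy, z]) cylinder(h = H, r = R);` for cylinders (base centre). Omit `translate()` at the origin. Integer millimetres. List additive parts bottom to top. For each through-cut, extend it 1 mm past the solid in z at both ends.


difference() {
  cube([320, 220, 60]);
  translate([200, 80, -1]) cylinder(h = 62, r = 60);
}


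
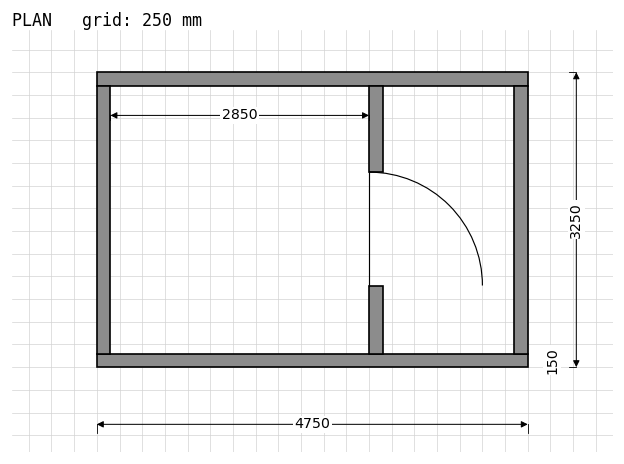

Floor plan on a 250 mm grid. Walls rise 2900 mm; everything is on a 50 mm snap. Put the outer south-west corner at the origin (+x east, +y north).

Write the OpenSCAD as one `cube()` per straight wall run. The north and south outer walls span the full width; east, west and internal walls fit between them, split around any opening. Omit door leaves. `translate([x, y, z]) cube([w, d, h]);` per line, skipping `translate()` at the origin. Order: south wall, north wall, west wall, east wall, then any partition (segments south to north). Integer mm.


cube([4750, 150, 2900]);
translate([0, 3100, 0]) cube([4750, 150, 2900]);
translate([0, 150, 0]) cube([150, 2950, 2900]);
translate([4600, 150, 0]) cube([150, 2950, 2900]);
translate([3000, 150, 0]) cube([150, 750, 2900]);
translate([3000, 2150, 0]) cube([150, 950, 2900]);


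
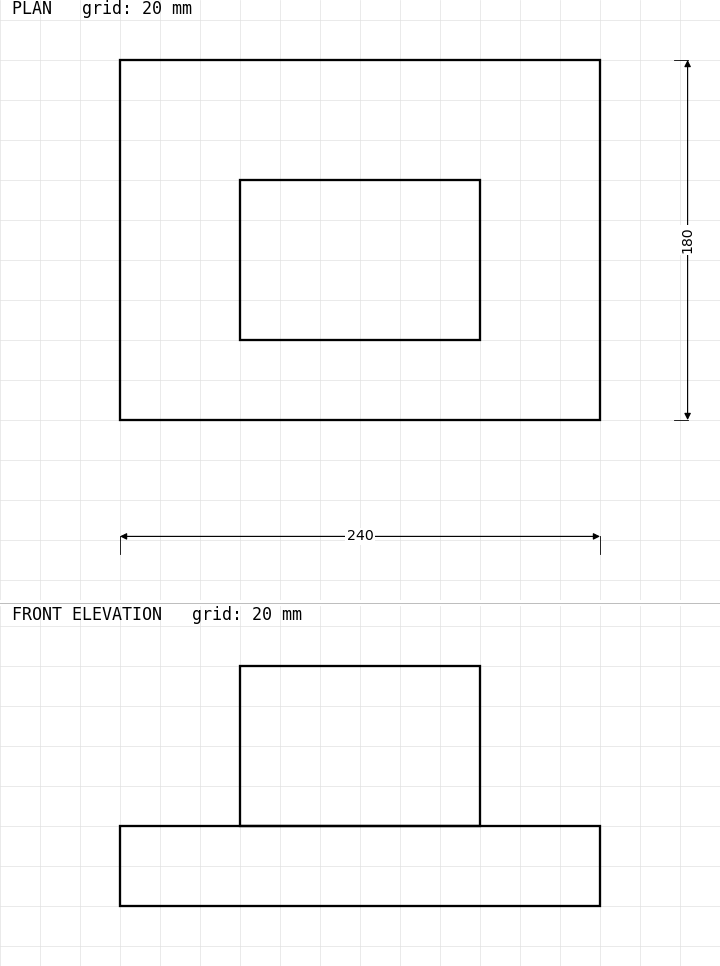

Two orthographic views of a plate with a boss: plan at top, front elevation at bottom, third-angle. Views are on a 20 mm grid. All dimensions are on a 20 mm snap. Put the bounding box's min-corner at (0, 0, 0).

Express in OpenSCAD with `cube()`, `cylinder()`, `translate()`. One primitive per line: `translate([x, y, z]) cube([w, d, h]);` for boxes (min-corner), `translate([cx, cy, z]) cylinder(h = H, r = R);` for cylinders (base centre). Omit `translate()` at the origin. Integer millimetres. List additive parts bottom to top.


cube([240, 180, 40]);
translate([60, 40, 40]) cube([120, 80, 80]);
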